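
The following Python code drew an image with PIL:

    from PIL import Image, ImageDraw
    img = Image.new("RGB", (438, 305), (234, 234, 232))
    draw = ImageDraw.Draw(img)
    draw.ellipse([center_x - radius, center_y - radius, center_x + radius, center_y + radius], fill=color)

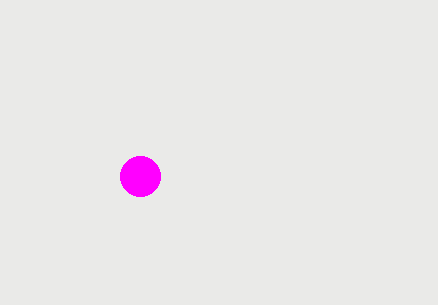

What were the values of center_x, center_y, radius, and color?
center_x = 140
center_y = 176
radius = 20
color = 'magenta'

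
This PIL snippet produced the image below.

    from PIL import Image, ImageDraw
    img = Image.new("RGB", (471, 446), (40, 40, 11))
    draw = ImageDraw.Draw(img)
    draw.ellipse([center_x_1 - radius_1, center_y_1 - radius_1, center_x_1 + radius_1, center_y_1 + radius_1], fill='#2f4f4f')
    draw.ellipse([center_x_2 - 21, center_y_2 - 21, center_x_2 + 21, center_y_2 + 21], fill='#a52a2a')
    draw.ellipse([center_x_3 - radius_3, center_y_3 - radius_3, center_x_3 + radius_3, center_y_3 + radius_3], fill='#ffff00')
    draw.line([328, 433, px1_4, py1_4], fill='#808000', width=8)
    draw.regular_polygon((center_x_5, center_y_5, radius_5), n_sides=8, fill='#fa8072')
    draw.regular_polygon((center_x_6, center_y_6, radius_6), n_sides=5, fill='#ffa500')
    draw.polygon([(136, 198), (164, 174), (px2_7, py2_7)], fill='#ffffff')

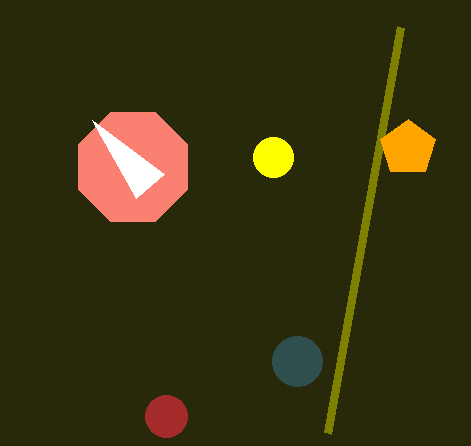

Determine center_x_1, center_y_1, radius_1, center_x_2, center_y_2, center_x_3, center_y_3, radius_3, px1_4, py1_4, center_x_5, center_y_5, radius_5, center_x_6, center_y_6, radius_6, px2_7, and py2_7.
center_x_1 = 297; center_y_1 = 361; radius_1 = 25; center_x_2 = 166; center_y_2 = 416; center_x_3 = 273; center_y_3 = 157; radius_3 = 20; px1_4 = 401; py1_4 = 27; center_x_5 = 133; center_y_5 = 167; radius_5 = 59; center_x_6 = 408; center_y_6 = 148; radius_6 = 29; px2_7 = 92; py2_7 = 120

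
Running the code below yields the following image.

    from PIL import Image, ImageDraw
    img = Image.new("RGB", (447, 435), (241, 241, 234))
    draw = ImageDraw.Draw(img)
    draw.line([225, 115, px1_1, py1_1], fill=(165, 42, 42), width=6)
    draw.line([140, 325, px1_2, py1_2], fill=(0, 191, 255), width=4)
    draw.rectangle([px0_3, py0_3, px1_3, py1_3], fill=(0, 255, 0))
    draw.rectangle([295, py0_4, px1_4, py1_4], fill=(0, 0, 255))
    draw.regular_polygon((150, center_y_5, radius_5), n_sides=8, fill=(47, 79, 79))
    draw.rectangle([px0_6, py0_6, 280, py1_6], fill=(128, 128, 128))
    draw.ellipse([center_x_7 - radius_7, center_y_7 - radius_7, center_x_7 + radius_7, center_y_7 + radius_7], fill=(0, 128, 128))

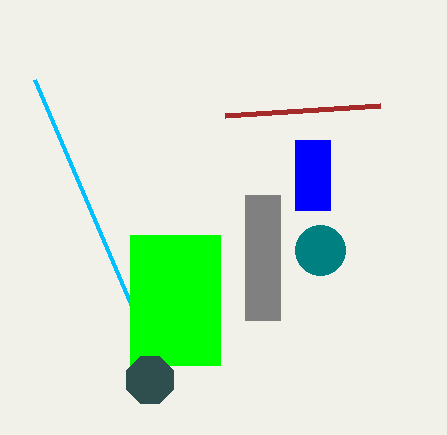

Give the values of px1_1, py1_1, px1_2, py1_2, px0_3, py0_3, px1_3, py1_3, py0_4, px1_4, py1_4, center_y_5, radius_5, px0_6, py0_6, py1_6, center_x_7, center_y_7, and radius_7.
px1_1 = 380, py1_1 = 105, px1_2 = 35, py1_2 = 80, px0_3 = 130, py0_3 = 235, px1_3 = 220, py1_3 = 365, py0_4 = 140, px1_4 = 330, py1_4 = 210, center_y_5 = 380, radius_5 = 25, px0_6 = 245, py0_6 = 195, py1_6 = 320, center_x_7 = 320, center_y_7 = 250, radius_7 = 25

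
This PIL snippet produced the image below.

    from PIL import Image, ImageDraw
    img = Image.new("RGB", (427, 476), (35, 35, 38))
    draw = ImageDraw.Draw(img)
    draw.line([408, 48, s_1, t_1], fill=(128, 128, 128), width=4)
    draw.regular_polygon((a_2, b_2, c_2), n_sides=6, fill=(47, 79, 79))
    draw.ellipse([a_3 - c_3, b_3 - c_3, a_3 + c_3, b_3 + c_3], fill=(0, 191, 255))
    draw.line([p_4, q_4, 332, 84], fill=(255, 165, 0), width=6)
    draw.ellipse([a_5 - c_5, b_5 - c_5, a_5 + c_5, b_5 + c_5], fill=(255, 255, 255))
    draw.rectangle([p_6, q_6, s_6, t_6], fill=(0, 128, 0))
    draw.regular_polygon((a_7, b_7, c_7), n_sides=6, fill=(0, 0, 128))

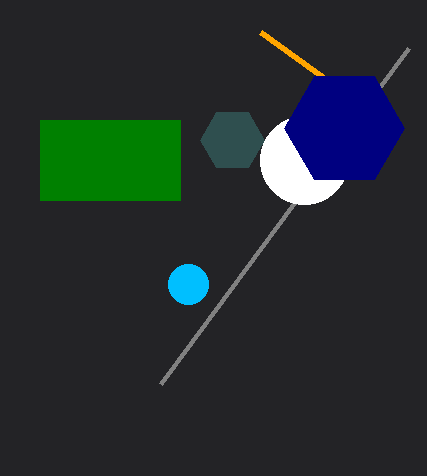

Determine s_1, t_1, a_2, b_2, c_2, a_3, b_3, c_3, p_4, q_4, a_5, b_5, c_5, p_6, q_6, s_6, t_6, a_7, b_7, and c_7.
s_1 = 160; t_1 = 384; a_2 = 232; b_2 = 140; c_2 = 32; a_3 = 188; b_3 = 284; c_3 = 20; p_4 = 260; q_4 = 32; a_5 = 304; b_5 = 160; c_5 = 44; p_6 = 40; q_6 = 120; s_6 = 180; t_6 = 200; a_7 = 344; b_7 = 128; c_7 = 60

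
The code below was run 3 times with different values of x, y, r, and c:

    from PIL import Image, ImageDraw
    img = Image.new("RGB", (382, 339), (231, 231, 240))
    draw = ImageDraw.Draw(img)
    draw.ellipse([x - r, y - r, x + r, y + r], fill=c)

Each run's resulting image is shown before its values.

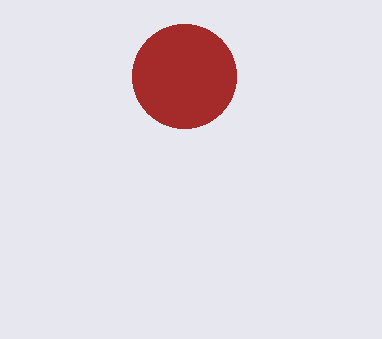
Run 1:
x = 184, y = 76, r = 52, c = 'brown'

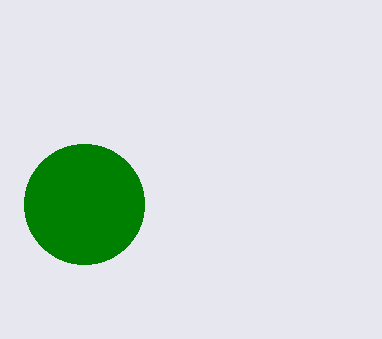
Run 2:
x = 84
y = 204
r = 60
c = 'green'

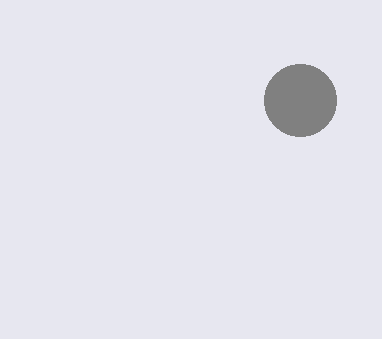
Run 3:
x = 300; y = 100; r = 36; c = 'gray'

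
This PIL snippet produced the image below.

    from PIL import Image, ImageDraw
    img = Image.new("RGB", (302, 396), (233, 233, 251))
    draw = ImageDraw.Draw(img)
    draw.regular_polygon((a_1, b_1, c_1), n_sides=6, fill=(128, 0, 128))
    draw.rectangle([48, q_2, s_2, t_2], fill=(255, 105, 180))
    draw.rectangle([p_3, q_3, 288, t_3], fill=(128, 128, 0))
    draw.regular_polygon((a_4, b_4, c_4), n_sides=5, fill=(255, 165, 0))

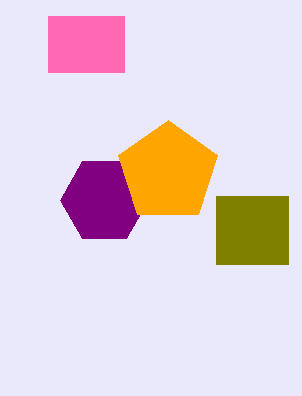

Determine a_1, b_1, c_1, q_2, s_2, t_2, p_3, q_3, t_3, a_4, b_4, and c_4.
a_1 = 104
b_1 = 200
c_1 = 44
q_2 = 16
s_2 = 124
t_2 = 72
p_3 = 216
q_3 = 196
t_3 = 264
a_4 = 168
b_4 = 172
c_4 = 52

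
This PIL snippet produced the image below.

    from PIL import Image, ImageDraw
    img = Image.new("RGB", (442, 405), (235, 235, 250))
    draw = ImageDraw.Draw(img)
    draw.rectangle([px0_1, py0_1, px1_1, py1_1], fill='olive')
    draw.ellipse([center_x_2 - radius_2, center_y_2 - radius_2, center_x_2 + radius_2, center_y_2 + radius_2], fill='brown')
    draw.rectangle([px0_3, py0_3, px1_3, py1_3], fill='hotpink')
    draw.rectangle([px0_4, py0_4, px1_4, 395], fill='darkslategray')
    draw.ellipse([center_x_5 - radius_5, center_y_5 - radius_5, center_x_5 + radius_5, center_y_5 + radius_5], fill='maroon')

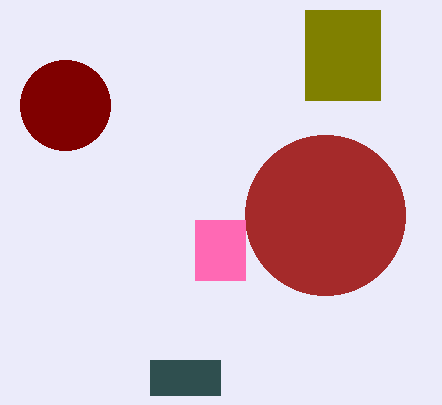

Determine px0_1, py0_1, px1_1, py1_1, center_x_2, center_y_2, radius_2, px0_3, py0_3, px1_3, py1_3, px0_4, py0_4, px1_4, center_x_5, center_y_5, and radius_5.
px0_1 = 305, py0_1 = 10, px1_1 = 380, py1_1 = 100, center_x_2 = 325, center_y_2 = 215, radius_2 = 80, px0_3 = 195, py0_3 = 220, px1_3 = 245, py1_3 = 280, px0_4 = 150, py0_4 = 360, px1_4 = 220, center_x_5 = 65, center_y_5 = 105, radius_5 = 45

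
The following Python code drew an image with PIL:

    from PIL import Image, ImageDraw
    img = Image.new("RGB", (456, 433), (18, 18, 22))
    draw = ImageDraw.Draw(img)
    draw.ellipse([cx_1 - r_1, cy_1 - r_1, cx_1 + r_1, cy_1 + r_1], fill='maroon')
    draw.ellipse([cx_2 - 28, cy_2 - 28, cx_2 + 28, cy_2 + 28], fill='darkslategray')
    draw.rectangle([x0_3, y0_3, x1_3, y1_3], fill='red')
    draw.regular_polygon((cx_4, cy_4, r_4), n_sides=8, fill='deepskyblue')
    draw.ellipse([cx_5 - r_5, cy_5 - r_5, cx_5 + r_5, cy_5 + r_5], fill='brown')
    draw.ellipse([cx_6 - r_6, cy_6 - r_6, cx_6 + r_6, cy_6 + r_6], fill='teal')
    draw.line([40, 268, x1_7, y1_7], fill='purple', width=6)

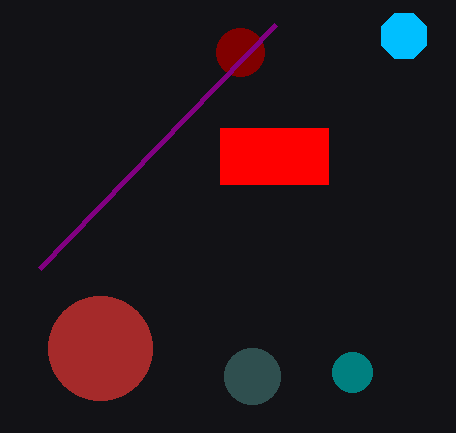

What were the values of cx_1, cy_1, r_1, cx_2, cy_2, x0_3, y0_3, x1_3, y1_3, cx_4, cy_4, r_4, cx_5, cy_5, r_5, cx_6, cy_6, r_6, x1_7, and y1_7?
cx_1 = 240; cy_1 = 52; r_1 = 24; cx_2 = 252; cy_2 = 376; x0_3 = 220; y0_3 = 128; x1_3 = 328; y1_3 = 184; cx_4 = 404; cy_4 = 36; r_4 = 24; cx_5 = 100; cy_5 = 348; r_5 = 52; cx_6 = 352; cy_6 = 372; r_6 = 20; x1_7 = 276; y1_7 = 24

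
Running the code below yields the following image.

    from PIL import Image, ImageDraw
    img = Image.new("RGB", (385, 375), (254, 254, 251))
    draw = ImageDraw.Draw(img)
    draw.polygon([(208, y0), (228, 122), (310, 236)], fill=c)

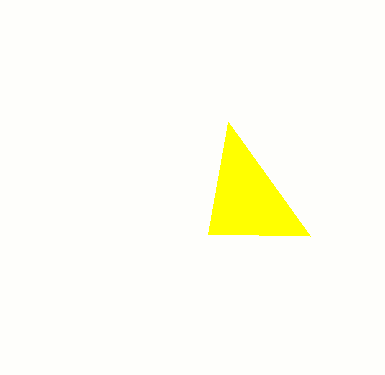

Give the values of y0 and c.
y0 = 234, c = 'yellow'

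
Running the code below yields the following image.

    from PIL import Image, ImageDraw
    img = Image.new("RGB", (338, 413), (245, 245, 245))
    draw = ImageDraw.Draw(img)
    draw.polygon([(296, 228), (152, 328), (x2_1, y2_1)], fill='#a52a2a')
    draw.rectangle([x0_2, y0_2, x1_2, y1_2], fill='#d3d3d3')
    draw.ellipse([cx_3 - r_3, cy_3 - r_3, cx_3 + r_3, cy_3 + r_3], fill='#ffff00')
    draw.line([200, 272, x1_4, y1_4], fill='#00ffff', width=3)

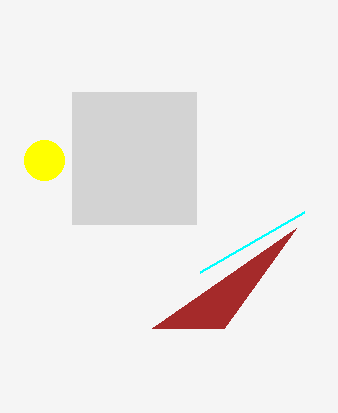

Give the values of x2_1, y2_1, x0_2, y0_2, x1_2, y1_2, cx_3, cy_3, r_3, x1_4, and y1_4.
x2_1 = 224, y2_1 = 328, x0_2 = 72, y0_2 = 92, x1_2 = 196, y1_2 = 224, cx_3 = 44, cy_3 = 160, r_3 = 20, x1_4 = 304, y1_4 = 212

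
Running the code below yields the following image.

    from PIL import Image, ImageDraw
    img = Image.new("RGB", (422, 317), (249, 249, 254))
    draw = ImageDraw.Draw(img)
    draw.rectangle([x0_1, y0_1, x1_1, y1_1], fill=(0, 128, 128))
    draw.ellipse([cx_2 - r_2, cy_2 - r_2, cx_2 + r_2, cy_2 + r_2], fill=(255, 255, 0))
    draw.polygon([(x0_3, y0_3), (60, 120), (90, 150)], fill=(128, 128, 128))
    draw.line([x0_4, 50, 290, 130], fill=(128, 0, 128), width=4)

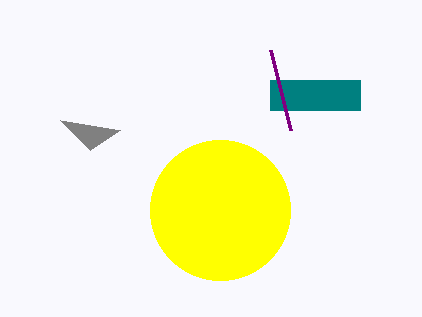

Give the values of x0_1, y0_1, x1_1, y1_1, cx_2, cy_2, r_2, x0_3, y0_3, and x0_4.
x0_1 = 270
y0_1 = 80
x1_1 = 360
y1_1 = 110
cx_2 = 220
cy_2 = 210
r_2 = 70
x0_3 = 120
y0_3 = 130
x0_4 = 270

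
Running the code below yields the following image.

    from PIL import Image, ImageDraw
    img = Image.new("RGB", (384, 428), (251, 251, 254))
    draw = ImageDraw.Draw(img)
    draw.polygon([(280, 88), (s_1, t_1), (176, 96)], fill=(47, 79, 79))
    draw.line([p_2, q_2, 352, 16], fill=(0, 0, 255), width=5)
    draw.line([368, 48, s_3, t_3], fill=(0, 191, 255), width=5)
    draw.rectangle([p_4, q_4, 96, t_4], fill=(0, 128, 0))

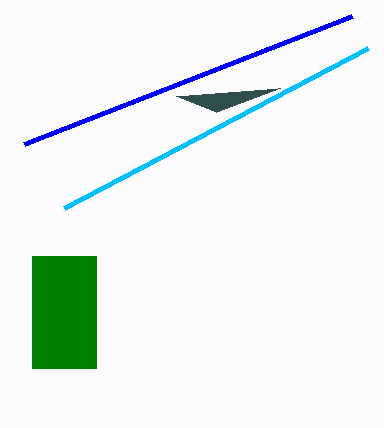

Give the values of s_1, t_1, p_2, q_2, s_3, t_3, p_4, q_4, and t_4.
s_1 = 216, t_1 = 112, p_2 = 24, q_2 = 144, s_3 = 64, t_3 = 208, p_4 = 32, q_4 = 256, t_4 = 368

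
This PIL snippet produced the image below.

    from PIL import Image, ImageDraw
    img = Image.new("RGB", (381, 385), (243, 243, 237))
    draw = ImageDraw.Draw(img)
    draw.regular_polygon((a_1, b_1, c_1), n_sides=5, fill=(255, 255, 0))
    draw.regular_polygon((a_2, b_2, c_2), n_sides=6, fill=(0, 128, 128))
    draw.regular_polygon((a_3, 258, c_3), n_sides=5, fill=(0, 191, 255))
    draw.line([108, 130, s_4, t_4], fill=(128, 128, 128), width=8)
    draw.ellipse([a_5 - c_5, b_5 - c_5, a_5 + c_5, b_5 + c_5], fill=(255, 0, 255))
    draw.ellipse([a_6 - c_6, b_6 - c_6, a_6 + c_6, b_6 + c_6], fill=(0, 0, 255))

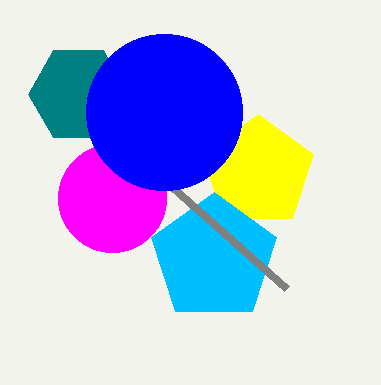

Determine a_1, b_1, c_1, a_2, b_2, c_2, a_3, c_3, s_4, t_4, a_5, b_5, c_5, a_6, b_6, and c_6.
a_1 = 258; b_1 = 172; c_1 = 58; a_2 = 78; b_2 = 94; c_2 = 50; a_3 = 214; c_3 = 66; s_4 = 286; t_4 = 288; a_5 = 112; b_5 = 198; c_5 = 54; a_6 = 164; b_6 = 112; c_6 = 78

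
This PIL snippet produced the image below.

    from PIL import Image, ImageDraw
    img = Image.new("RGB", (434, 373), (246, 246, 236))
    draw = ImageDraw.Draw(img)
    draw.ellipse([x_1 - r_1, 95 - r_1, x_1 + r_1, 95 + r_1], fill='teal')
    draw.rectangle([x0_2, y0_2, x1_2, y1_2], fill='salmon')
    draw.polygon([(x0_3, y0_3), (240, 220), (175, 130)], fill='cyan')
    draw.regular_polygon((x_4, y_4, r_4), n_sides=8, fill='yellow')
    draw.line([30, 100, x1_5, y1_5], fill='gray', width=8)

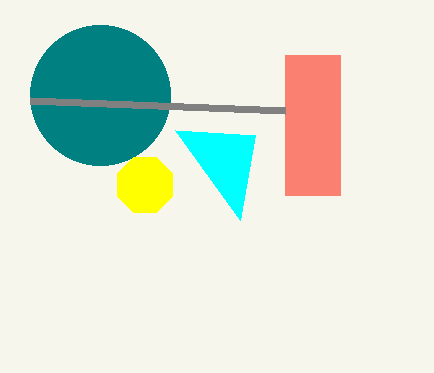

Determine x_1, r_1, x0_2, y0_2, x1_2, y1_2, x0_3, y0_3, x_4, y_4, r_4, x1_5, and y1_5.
x_1 = 100, r_1 = 70, x0_2 = 285, y0_2 = 55, x1_2 = 340, y1_2 = 195, x0_3 = 255, y0_3 = 135, x_4 = 145, y_4 = 185, r_4 = 30, x1_5 = 285, y1_5 = 110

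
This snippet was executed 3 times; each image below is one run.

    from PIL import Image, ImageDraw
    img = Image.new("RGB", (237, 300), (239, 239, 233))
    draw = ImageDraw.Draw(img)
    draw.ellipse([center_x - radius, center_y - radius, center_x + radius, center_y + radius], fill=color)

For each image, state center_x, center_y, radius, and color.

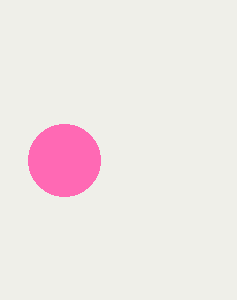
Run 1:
center_x = 64, center_y = 160, radius = 36, color = 'hotpink'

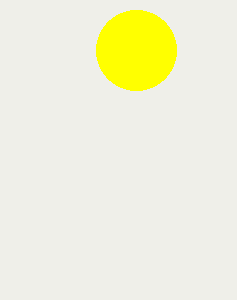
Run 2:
center_x = 136; center_y = 50; radius = 40; color = 'yellow'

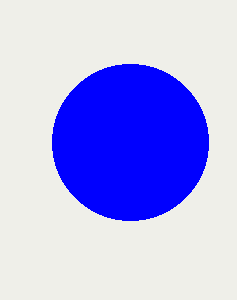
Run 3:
center_x = 130
center_y = 142
radius = 78
color = 'blue'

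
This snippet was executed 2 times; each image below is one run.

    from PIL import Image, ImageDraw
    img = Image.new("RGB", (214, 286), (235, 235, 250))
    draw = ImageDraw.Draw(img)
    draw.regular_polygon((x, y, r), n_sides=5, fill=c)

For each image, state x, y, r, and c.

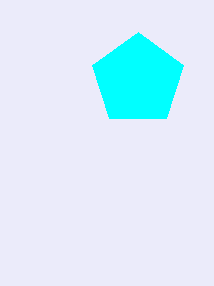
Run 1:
x = 138
y = 80
r = 48
c = 'cyan'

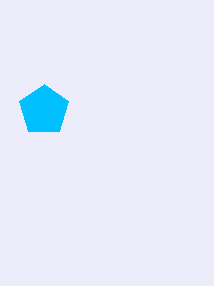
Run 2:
x = 44; y = 110; r = 26; c = 'deepskyblue'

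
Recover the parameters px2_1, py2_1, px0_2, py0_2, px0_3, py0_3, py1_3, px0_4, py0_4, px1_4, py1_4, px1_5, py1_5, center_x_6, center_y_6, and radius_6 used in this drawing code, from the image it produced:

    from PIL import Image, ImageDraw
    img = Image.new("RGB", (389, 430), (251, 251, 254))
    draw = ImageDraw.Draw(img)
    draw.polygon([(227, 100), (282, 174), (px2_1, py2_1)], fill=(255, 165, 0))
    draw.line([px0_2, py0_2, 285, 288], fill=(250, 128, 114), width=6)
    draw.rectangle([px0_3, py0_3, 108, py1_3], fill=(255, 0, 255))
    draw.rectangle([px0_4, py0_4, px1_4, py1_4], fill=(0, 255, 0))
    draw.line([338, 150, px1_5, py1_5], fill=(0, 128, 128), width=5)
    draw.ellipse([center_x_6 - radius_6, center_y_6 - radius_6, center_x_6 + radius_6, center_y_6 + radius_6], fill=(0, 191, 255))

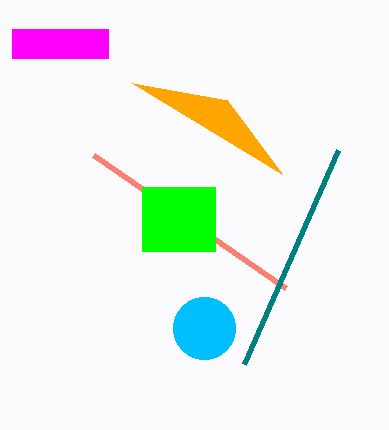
px2_1 = 132, py2_1 = 83, px0_2 = 93, py0_2 = 155, px0_3 = 12, py0_3 = 29, py1_3 = 58, px0_4 = 142, py0_4 = 187, px1_4 = 215, py1_4 = 251, px1_5 = 244, py1_5 = 364, center_x_6 = 204, center_y_6 = 328, radius_6 = 31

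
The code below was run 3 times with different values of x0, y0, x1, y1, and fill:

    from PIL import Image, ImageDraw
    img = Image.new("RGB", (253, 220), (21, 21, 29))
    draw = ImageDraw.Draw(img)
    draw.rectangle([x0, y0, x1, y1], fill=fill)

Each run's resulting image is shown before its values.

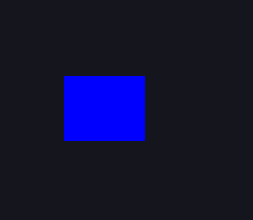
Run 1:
x0 = 64, y0 = 76, x1 = 144, y1 = 140, fill = 'blue'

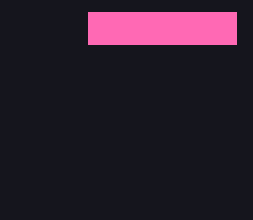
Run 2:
x0 = 88; y0 = 12; x1 = 236; y1 = 44; fill = 'hotpink'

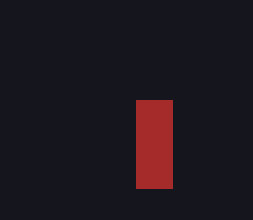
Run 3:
x0 = 136
y0 = 100
x1 = 172
y1 = 188
fill = 'brown'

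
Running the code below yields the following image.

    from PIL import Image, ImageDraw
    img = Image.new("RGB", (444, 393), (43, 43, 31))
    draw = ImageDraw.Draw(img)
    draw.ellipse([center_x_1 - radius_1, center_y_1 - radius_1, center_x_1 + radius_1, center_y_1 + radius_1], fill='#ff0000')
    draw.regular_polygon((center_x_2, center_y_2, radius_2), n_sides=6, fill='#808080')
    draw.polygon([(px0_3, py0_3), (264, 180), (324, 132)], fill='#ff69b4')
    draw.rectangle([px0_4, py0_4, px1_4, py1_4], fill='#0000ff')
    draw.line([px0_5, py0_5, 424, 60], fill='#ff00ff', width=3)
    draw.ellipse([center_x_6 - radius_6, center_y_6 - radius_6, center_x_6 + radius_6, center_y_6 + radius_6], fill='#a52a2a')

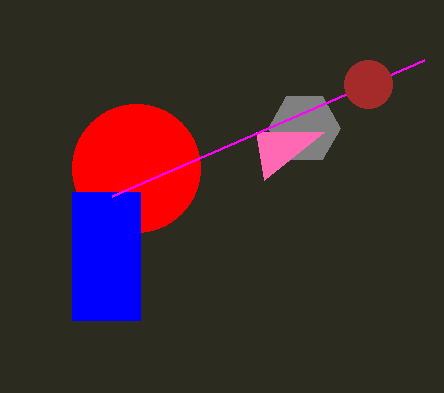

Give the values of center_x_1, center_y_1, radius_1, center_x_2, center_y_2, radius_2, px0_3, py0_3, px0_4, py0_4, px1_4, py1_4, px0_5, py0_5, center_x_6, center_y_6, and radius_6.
center_x_1 = 136
center_y_1 = 168
radius_1 = 64
center_x_2 = 304
center_y_2 = 128
radius_2 = 36
px0_3 = 256
py0_3 = 132
px0_4 = 72
py0_4 = 192
px1_4 = 140
py1_4 = 320
px0_5 = 112
py0_5 = 196
center_x_6 = 368
center_y_6 = 84
radius_6 = 24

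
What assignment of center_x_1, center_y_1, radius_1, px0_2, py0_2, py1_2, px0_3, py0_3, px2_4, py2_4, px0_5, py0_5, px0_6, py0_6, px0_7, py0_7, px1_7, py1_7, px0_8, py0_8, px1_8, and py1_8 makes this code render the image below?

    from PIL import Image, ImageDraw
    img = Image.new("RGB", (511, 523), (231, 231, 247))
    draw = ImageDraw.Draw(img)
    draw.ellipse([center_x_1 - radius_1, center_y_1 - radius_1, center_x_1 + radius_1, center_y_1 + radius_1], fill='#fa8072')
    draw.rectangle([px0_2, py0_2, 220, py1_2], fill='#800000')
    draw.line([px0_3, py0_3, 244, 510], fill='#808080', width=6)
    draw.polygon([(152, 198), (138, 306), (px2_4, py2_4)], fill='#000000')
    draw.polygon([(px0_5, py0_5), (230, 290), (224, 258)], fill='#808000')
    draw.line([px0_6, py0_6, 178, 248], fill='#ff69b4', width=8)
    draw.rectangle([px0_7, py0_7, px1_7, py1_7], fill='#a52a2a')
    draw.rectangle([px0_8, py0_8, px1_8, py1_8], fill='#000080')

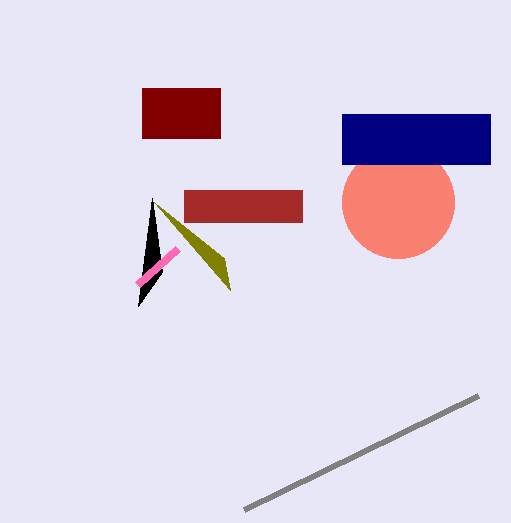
center_x_1 = 398; center_y_1 = 202; radius_1 = 56; px0_2 = 142; py0_2 = 88; py1_2 = 138; px0_3 = 478; py0_3 = 396; px2_4 = 162; py2_4 = 272; px0_5 = 154; py0_5 = 202; px0_6 = 138; py0_6 = 284; px0_7 = 184; py0_7 = 190; px1_7 = 302; py1_7 = 222; px0_8 = 342; py0_8 = 114; px1_8 = 490; py1_8 = 164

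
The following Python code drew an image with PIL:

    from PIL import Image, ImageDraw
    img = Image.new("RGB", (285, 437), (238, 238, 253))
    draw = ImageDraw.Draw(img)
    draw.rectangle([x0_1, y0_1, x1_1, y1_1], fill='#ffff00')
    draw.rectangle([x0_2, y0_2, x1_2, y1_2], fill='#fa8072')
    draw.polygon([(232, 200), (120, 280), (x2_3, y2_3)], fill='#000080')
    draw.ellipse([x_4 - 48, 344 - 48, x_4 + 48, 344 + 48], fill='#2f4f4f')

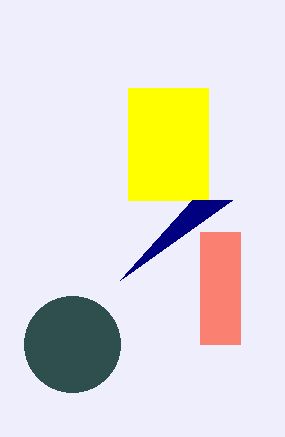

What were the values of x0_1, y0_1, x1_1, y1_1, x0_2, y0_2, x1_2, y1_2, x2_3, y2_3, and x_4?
x0_1 = 128
y0_1 = 88
x1_1 = 208
y1_1 = 200
x0_2 = 200
y0_2 = 232
x1_2 = 240
y1_2 = 344
x2_3 = 192
y2_3 = 200
x_4 = 72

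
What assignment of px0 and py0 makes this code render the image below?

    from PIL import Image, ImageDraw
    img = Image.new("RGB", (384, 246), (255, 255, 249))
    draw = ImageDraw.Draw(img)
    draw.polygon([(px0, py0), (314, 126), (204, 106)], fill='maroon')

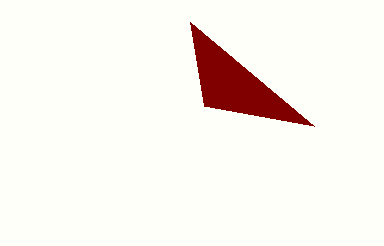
px0 = 190; py0 = 22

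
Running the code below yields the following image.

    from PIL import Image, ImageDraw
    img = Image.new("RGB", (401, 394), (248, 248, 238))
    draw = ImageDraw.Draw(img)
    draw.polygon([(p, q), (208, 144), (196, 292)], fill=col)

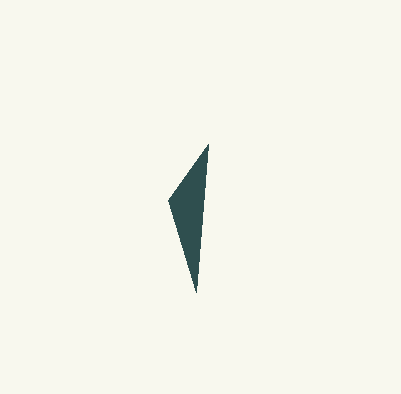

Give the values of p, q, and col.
p = 168; q = 200; col = 'darkslategray'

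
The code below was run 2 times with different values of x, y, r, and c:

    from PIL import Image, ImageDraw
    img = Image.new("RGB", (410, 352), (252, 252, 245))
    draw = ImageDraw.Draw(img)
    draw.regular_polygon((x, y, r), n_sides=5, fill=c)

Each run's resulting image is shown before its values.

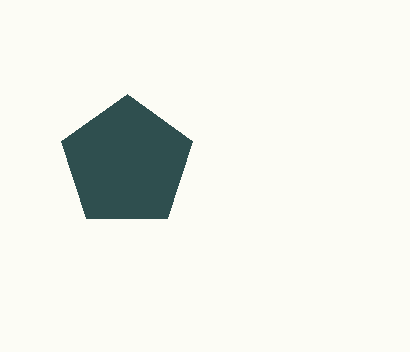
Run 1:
x = 127
y = 163
r = 69
c = 'darkslategray'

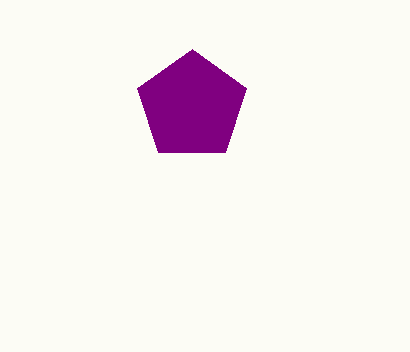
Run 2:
x = 192, y = 106, r = 57, c = 'purple'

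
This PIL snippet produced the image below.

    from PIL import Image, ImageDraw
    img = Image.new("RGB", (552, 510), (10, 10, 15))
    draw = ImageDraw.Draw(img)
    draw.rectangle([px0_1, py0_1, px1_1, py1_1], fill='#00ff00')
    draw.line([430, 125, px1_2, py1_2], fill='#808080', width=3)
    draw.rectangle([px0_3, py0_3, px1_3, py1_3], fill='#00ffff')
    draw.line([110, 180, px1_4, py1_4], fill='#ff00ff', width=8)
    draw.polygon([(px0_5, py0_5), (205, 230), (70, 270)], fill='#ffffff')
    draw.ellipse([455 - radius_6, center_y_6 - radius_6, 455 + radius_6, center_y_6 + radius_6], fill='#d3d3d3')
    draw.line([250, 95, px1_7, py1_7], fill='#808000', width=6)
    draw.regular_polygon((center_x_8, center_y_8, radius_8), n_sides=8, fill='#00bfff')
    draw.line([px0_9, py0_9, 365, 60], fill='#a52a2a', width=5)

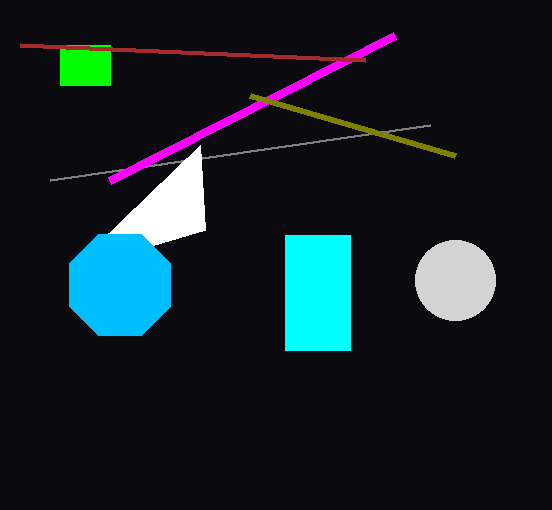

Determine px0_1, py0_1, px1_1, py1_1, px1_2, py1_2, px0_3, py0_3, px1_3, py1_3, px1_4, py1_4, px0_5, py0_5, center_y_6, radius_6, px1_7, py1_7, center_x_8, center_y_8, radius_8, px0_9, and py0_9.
px0_1 = 60, py0_1 = 45, px1_1 = 110, py1_1 = 85, px1_2 = 50, py1_2 = 180, px0_3 = 285, py0_3 = 235, px1_3 = 350, py1_3 = 350, px1_4 = 395, py1_4 = 35, px0_5 = 200, py0_5 = 145, center_y_6 = 280, radius_6 = 40, px1_7 = 455, py1_7 = 155, center_x_8 = 120, center_y_8 = 285, radius_8 = 55, px0_9 = 20, py0_9 = 45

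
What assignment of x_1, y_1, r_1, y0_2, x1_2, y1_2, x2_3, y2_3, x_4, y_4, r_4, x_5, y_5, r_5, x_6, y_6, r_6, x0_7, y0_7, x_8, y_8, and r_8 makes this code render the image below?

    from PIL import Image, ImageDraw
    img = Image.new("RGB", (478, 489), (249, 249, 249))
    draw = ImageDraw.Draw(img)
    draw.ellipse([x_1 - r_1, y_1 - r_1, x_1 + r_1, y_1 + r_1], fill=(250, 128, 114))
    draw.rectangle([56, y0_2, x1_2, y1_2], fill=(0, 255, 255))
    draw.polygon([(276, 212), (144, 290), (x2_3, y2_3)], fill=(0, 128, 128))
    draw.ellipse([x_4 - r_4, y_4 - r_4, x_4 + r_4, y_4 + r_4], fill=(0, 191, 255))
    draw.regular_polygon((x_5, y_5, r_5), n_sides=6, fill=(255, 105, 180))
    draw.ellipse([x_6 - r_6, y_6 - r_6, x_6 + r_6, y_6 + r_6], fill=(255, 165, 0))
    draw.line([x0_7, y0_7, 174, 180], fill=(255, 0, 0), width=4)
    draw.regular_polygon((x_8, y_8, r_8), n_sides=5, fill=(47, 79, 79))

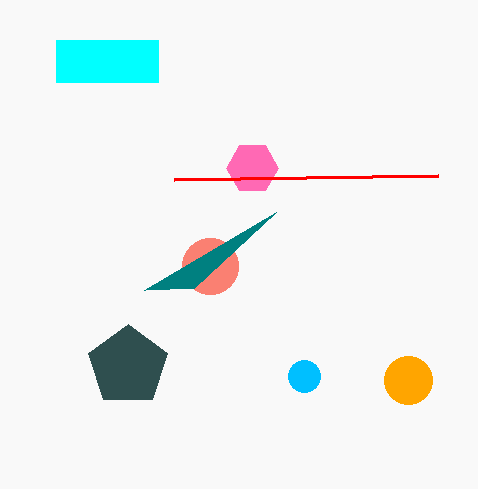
x_1 = 210, y_1 = 266, r_1 = 28, y0_2 = 40, x1_2 = 158, y1_2 = 82, x2_3 = 194, y2_3 = 288, x_4 = 304, y_4 = 376, r_4 = 16, x_5 = 252, y_5 = 168, r_5 = 26, x_6 = 408, y_6 = 380, r_6 = 24, x0_7 = 438, y0_7 = 176, x_8 = 128, y_8 = 366, r_8 = 42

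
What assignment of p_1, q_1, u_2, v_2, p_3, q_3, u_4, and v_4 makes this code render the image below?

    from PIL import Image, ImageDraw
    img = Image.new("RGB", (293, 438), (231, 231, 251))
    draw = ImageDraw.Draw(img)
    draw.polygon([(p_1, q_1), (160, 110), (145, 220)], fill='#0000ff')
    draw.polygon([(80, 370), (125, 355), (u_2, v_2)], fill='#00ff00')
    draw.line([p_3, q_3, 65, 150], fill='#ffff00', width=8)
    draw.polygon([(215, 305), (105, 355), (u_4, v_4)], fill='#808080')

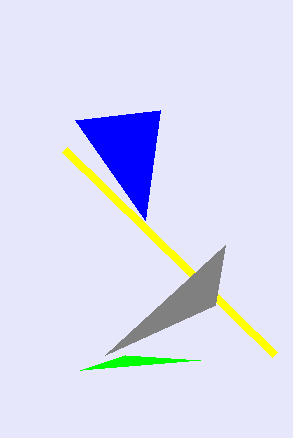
p_1 = 75, q_1 = 120, u_2 = 200, v_2 = 360, p_3 = 275, q_3 = 355, u_4 = 225, v_4 = 245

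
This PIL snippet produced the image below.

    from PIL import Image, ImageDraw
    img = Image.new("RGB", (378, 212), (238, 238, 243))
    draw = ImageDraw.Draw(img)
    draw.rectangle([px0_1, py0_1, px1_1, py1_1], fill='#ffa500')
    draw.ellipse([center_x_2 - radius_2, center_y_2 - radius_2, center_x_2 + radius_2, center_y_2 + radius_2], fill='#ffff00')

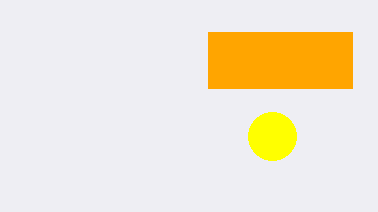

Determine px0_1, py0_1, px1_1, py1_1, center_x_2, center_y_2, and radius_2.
px0_1 = 208, py0_1 = 32, px1_1 = 352, py1_1 = 88, center_x_2 = 272, center_y_2 = 136, radius_2 = 24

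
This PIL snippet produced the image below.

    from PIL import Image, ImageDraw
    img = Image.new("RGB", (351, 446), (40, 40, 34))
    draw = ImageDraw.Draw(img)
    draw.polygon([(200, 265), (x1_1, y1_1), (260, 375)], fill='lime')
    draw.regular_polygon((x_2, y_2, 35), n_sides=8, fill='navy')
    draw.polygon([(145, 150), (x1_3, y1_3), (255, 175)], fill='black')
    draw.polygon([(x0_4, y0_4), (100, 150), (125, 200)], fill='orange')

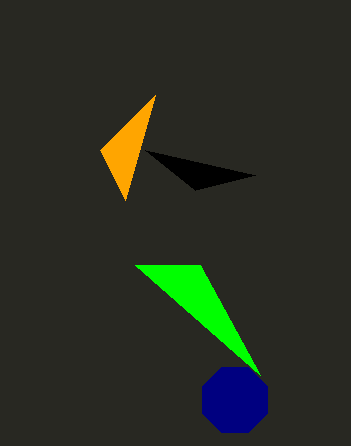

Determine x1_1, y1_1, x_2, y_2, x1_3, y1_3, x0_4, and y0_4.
x1_1 = 135, y1_1 = 265, x_2 = 235, y_2 = 400, x1_3 = 195, y1_3 = 190, x0_4 = 155, y0_4 = 95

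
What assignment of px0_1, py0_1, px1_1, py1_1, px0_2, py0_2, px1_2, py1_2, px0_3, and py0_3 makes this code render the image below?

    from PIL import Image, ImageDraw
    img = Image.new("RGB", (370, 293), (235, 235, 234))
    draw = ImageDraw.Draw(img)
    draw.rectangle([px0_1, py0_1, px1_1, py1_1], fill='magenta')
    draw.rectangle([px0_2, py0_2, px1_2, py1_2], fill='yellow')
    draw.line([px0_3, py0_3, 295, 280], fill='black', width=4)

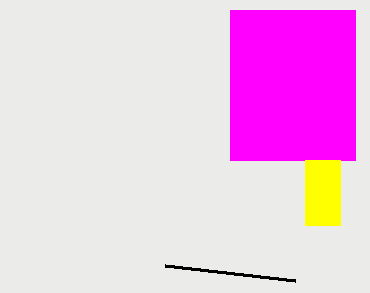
px0_1 = 230
py0_1 = 10
px1_1 = 355
py1_1 = 160
px0_2 = 305
py0_2 = 160
px1_2 = 340
py1_2 = 225
px0_3 = 165
py0_3 = 265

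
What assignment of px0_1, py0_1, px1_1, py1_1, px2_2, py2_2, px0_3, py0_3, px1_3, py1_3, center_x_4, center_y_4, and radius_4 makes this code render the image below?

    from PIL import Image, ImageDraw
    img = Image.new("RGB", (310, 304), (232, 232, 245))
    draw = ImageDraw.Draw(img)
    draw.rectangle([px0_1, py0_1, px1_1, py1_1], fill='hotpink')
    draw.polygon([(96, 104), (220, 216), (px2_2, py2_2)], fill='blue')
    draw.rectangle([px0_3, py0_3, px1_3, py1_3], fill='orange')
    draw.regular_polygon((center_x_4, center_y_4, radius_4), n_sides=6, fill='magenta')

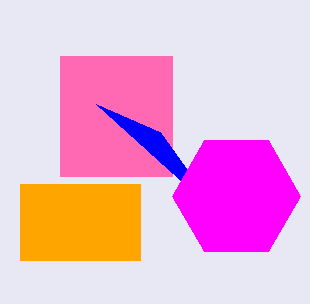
px0_1 = 60, py0_1 = 56, px1_1 = 172, py1_1 = 176, px2_2 = 160, py2_2 = 132, px0_3 = 20, py0_3 = 184, px1_3 = 140, py1_3 = 260, center_x_4 = 236, center_y_4 = 196, radius_4 = 64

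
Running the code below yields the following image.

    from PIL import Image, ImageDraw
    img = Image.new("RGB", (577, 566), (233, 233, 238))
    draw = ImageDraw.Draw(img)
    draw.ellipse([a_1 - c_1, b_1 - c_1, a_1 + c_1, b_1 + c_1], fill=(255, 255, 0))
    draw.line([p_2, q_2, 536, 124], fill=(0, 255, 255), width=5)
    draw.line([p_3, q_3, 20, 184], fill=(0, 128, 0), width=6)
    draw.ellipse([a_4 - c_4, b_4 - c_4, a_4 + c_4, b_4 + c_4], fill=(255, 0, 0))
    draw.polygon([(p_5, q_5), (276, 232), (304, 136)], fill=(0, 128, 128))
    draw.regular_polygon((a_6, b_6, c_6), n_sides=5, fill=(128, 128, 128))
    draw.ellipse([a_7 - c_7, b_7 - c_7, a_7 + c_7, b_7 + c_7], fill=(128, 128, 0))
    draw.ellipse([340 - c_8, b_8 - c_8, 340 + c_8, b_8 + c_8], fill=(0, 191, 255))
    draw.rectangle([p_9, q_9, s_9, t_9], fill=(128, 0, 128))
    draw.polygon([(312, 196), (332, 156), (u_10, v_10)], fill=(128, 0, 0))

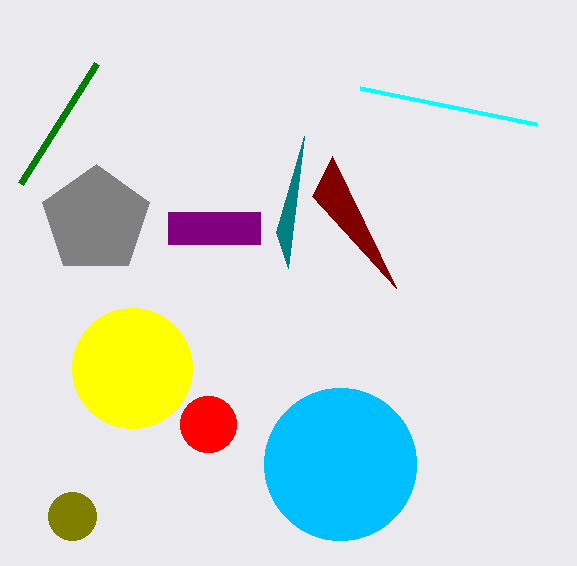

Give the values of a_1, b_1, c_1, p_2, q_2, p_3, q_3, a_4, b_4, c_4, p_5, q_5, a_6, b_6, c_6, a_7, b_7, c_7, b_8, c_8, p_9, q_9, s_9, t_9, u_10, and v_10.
a_1 = 132; b_1 = 368; c_1 = 60; p_2 = 360; q_2 = 88; p_3 = 96; q_3 = 64; a_4 = 208; b_4 = 424; c_4 = 28; p_5 = 288; q_5 = 268; a_6 = 96; b_6 = 220; c_6 = 56; a_7 = 72; b_7 = 516; c_7 = 24; b_8 = 464; c_8 = 76; p_9 = 168; q_9 = 212; s_9 = 260; t_9 = 244; u_10 = 396; v_10 = 288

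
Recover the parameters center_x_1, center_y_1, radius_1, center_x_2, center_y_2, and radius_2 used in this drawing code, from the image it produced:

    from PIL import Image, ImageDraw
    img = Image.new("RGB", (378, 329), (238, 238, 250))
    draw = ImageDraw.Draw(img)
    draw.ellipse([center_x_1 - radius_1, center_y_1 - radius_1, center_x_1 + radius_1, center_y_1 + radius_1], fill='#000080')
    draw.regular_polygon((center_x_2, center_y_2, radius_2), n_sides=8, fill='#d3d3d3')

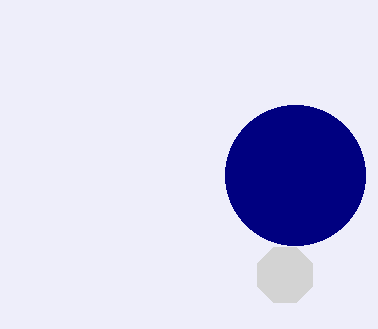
center_x_1 = 295, center_y_1 = 175, radius_1 = 70, center_x_2 = 285, center_y_2 = 275, radius_2 = 30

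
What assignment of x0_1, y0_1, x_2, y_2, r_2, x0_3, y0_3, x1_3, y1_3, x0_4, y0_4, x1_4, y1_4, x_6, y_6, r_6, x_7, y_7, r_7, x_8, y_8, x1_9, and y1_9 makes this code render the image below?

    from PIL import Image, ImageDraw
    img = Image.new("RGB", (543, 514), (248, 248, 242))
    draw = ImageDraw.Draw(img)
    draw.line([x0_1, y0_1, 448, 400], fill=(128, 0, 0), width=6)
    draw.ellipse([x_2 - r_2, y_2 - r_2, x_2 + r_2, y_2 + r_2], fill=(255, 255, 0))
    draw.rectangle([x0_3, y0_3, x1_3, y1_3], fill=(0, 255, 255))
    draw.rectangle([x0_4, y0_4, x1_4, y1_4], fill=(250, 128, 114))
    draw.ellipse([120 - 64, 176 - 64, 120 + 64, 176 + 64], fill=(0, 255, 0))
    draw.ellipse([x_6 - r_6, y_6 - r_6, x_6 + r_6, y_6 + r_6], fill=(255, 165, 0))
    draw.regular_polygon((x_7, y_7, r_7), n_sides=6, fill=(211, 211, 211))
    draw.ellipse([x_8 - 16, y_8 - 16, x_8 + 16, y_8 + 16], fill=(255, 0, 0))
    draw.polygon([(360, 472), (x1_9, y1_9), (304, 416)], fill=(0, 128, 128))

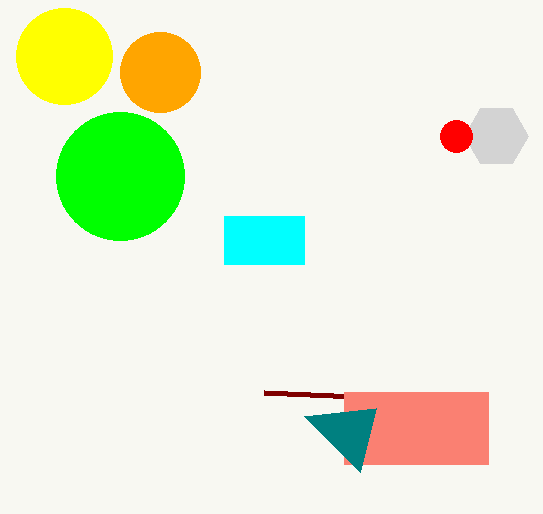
x0_1 = 264; y0_1 = 392; x_2 = 64; y_2 = 56; r_2 = 48; x0_3 = 224; y0_3 = 216; x1_3 = 304; y1_3 = 264; x0_4 = 344; y0_4 = 392; x1_4 = 488; y1_4 = 464; x_6 = 160; y_6 = 72; r_6 = 40; x_7 = 496; y_7 = 136; r_7 = 32; x_8 = 456; y_8 = 136; x1_9 = 376; y1_9 = 408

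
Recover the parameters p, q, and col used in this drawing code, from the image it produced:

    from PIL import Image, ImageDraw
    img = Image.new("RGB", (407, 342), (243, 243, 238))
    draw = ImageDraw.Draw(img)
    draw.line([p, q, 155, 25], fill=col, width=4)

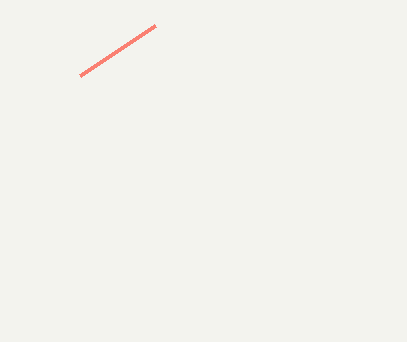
p = 80
q = 75
col = 'salmon'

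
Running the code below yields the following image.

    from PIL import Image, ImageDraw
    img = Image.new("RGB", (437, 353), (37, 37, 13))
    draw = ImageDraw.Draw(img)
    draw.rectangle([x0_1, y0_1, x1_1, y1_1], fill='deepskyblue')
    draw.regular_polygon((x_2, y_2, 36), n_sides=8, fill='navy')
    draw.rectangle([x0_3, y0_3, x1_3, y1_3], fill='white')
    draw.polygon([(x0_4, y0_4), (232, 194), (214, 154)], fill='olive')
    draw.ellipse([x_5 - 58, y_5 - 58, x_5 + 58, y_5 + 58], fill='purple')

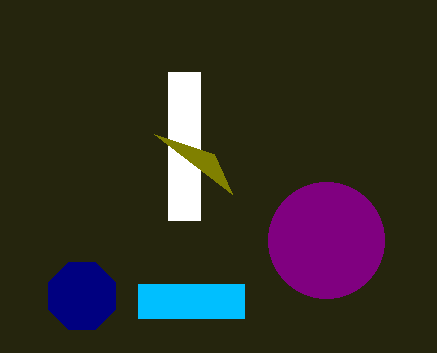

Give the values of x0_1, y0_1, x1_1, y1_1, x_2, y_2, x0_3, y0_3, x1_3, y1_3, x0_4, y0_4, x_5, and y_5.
x0_1 = 138, y0_1 = 284, x1_1 = 244, y1_1 = 318, x_2 = 82, y_2 = 296, x0_3 = 168, y0_3 = 72, x1_3 = 200, y1_3 = 220, x0_4 = 154, y0_4 = 134, x_5 = 326, y_5 = 240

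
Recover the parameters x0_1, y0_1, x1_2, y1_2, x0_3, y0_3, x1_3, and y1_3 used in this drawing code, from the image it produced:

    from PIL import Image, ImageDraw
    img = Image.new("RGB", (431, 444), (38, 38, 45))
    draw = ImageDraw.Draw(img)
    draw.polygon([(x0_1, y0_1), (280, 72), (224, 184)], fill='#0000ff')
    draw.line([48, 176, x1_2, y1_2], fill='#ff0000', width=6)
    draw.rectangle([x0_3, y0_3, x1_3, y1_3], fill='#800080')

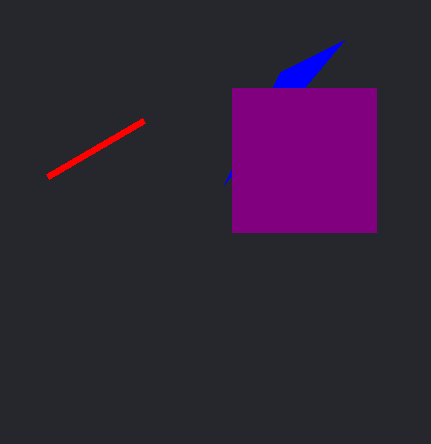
x0_1 = 344
y0_1 = 40
x1_2 = 144
y1_2 = 120
x0_3 = 232
y0_3 = 88
x1_3 = 376
y1_3 = 232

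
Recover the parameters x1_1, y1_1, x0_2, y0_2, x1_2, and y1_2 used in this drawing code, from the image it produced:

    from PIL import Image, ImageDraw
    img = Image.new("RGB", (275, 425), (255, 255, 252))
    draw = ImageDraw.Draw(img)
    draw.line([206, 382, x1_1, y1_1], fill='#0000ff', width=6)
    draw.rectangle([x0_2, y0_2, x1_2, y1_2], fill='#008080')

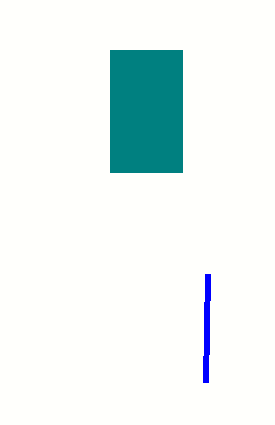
x1_1 = 208
y1_1 = 274
x0_2 = 110
y0_2 = 50
x1_2 = 182
y1_2 = 172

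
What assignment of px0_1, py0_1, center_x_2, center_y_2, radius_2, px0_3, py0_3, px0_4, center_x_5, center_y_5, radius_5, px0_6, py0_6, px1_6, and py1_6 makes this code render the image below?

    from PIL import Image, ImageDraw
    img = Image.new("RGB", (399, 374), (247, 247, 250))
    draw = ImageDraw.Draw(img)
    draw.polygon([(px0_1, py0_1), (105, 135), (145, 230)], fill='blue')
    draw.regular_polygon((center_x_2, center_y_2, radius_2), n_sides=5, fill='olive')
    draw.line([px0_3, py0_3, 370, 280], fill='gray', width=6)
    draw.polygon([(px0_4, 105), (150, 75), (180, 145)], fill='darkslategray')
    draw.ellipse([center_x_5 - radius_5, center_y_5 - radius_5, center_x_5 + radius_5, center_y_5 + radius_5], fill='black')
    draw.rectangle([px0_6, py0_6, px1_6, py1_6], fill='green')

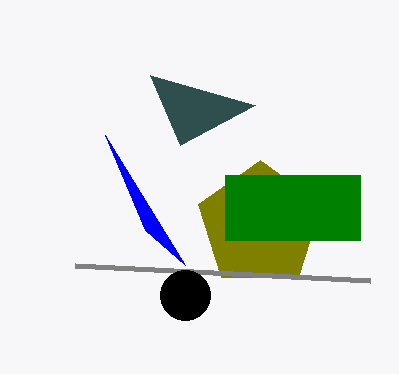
px0_1 = 185, py0_1 = 265, center_x_2 = 260, center_y_2 = 225, radius_2 = 65, px0_3 = 75, py0_3 = 265, px0_4 = 255, center_x_5 = 185, center_y_5 = 295, radius_5 = 25, px0_6 = 225, py0_6 = 175, px1_6 = 360, py1_6 = 240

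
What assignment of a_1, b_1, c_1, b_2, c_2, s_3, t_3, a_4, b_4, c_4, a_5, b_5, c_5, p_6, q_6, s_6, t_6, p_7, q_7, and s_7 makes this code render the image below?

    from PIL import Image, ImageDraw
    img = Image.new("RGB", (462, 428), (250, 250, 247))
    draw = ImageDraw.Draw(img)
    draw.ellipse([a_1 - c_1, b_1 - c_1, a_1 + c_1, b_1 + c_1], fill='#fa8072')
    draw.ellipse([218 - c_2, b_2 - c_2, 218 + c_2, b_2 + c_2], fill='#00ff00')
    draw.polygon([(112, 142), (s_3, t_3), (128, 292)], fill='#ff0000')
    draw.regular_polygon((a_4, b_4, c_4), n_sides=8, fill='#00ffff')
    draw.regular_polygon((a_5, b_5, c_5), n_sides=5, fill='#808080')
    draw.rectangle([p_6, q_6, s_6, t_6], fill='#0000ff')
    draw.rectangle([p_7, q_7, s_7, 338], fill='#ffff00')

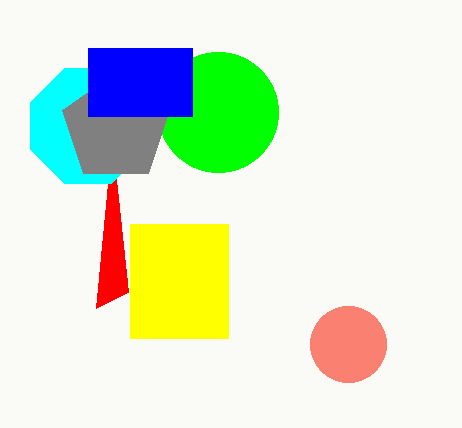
a_1 = 348, b_1 = 344, c_1 = 38, b_2 = 112, c_2 = 60, s_3 = 96, t_3 = 308, a_4 = 88, b_4 = 126, c_4 = 62, a_5 = 116, b_5 = 128, c_5 = 56, p_6 = 88, q_6 = 48, s_6 = 192, t_6 = 116, p_7 = 130, q_7 = 224, s_7 = 228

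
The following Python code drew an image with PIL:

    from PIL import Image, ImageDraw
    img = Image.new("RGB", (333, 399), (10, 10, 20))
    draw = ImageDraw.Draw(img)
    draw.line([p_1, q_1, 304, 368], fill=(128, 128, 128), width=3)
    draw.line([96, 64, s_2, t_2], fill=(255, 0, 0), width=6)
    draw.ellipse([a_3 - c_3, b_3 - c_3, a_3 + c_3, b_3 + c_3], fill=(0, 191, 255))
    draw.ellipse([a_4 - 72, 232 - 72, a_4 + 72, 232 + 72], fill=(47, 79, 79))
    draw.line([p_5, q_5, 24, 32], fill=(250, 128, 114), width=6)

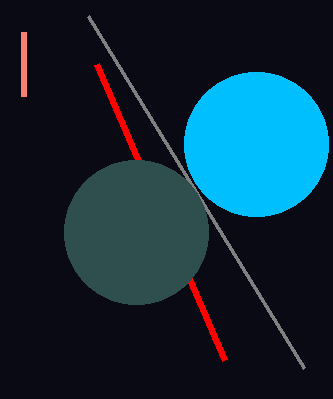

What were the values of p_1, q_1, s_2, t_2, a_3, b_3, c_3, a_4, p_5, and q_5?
p_1 = 88; q_1 = 16; s_2 = 224; t_2 = 360; a_3 = 256; b_3 = 144; c_3 = 72; a_4 = 136; p_5 = 24; q_5 = 96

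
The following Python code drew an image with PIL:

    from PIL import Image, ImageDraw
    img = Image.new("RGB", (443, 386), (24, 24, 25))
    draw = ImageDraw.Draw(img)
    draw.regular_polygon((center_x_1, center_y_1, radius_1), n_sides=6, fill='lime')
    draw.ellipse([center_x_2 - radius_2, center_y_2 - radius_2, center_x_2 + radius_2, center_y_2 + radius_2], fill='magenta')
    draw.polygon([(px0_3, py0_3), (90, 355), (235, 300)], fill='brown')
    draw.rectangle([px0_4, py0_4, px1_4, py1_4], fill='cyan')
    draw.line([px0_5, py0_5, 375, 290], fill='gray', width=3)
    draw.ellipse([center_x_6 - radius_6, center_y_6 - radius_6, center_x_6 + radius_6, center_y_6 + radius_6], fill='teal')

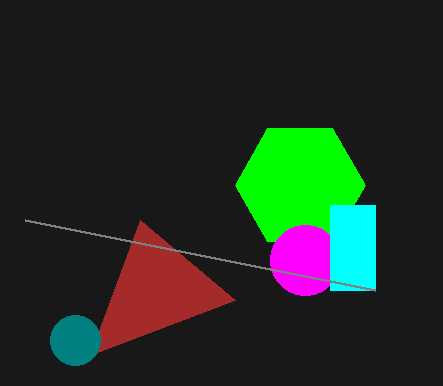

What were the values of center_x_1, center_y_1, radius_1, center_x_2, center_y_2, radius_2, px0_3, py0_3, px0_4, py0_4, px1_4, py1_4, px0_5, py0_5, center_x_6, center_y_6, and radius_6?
center_x_1 = 300
center_y_1 = 185
radius_1 = 65
center_x_2 = 305
center_y_2 = 260
radius_2 = 35
px0_3 = 140
py0_3 = 220
px0_4 = 330
py0_4 = 205
px1_4 = 375
py1_4 = 290
px0_5 = 25
py0_5 = 220
center_x_6 = 75
center_y_6 = 340
radius_6 = 25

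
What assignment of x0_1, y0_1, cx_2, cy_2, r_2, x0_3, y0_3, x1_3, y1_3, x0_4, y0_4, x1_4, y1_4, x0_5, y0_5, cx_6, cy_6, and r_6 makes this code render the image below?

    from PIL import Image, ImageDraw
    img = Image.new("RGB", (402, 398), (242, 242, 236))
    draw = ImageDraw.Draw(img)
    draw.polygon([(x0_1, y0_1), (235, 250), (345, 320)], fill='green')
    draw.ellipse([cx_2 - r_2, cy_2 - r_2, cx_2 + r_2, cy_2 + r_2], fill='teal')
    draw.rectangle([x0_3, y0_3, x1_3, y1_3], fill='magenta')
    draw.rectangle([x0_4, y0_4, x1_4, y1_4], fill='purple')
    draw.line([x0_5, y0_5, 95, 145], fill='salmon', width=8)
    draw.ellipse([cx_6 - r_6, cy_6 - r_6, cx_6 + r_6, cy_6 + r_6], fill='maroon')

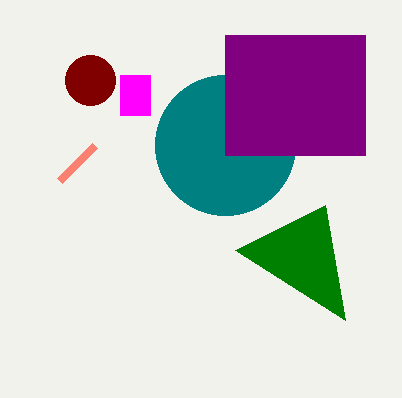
x0_1 = 325
y0_1 = 205
cx_2 = 225
cy_2 = 145
r_2 = 70
x0_3 = 120
y0_3 = 75
x1_3 = 150
y1_3 = 115
x0_4 = 225
y0_4 = 35
x1_4 = 365
y1_4 = 155
x0_5 = 60
y0_5 = 180
cx_6 = 90
cy_6 = 80
r_6 = 25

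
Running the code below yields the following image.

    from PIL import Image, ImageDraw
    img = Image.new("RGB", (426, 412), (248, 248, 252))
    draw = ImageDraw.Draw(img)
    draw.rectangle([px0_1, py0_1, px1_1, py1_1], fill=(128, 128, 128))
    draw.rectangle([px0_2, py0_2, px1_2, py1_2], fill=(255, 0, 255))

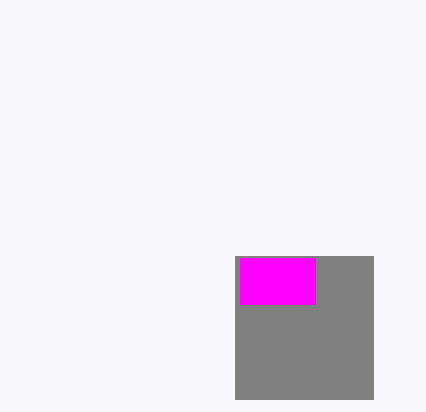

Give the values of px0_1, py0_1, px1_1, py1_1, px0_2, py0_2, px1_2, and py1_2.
px0_1 = 235
py0_1 = 256
px1_1 = 373
py1_1 = 399
px0_2 = 240
py0_2 = 258
px1_2 = 315
py1_2 = 304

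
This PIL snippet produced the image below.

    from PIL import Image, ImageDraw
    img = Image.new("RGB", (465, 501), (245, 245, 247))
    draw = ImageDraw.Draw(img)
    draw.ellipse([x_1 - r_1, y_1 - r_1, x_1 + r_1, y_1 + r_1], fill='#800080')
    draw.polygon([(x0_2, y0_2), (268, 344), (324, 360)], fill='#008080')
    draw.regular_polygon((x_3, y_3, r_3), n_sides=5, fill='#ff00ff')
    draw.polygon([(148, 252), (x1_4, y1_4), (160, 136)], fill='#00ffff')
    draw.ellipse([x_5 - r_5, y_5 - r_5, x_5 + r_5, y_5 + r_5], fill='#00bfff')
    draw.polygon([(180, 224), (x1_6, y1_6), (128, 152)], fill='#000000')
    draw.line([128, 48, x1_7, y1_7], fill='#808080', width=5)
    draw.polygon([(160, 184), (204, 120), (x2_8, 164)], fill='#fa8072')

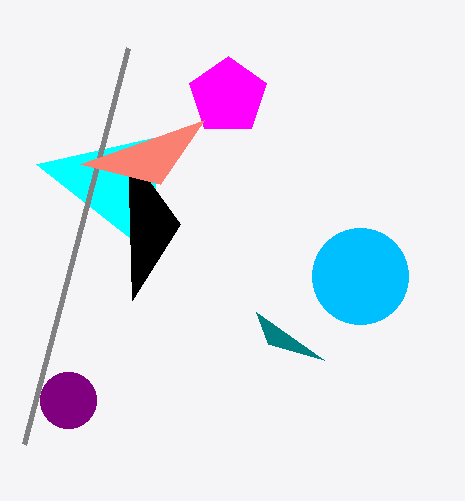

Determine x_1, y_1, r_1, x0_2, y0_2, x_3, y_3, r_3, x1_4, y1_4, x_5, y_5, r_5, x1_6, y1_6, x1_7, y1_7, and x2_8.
x_1 = 68; y_1 = 400; r_1 = 28; x0_2 = 256; y0_2 = 312; x_3 = 228; y_3 = 96; r_3 = 40; x1_4 = 36; y1_4 = 164; x_5 = 360; y_5 = 276; r_5 = 48; x1_6 = 132; y1_6 = 300; x1_7 = 24; y1_7 = 444; x2_8 = 80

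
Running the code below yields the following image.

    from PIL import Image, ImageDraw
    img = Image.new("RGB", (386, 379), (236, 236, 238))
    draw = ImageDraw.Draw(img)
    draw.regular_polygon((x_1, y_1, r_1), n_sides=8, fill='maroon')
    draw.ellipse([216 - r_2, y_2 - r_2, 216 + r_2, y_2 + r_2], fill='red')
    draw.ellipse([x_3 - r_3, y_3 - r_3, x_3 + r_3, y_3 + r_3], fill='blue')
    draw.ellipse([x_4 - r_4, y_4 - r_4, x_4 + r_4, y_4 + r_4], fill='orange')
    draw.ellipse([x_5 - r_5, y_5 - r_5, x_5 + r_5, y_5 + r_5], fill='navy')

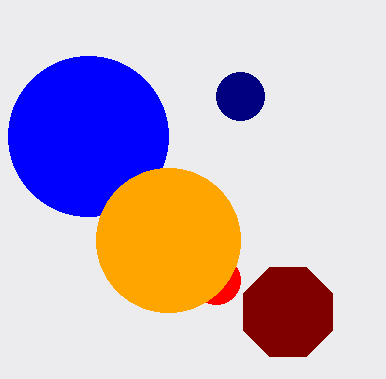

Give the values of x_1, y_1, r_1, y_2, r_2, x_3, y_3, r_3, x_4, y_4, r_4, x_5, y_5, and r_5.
x_1 = 288; y_1 = 312; r_1 = 48; y_2 = 280; r_2 = 24; x_3 = 88; y_3 = 136; r_3 = 80; x_4 = 168; y_4 = 240; r_4 = 72; x_5 = 240; y_5 = 96; r_5 = 24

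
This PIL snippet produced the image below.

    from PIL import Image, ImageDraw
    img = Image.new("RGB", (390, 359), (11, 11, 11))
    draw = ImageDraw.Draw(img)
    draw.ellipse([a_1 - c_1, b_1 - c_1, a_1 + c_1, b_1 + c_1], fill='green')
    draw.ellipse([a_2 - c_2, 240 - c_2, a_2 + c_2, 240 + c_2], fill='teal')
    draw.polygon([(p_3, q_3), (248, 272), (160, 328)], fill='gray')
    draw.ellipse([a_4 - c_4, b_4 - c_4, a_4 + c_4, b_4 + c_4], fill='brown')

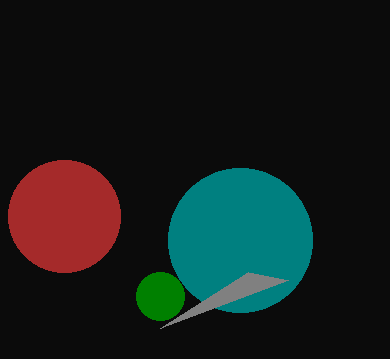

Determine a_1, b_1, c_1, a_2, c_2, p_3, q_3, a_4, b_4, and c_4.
a_1 = 160, b_1 = 296, c_1 = 24, a_2 = 240, c_2 = 72, p_3 = 288, q_3 = 280, a_4 = 64, b_4 = 216, c_4 = 56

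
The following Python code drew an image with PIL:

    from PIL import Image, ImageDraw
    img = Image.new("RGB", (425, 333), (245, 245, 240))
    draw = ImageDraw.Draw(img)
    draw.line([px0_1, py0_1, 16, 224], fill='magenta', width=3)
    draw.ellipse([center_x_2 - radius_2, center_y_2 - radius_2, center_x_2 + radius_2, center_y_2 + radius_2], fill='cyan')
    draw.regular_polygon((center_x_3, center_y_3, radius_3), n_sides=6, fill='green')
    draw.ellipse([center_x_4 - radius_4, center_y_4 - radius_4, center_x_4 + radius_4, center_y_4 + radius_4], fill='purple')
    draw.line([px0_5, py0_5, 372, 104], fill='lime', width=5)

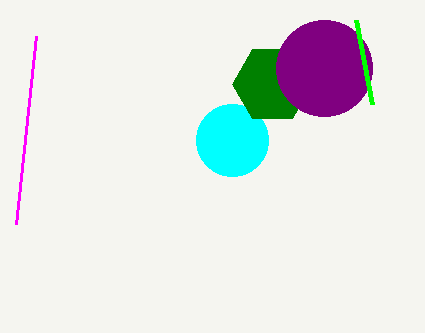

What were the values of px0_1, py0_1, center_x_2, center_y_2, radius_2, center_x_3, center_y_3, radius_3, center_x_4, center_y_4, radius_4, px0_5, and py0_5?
px0_1 = 36
py0_1 = 36
center_x_2 = 232
center_y_2 = 140
radius_2 = 36
center_x_3 = 272
center_y_3 = 84
radius_3 = 40
center_x_4 = 324
center_y_4 = 68
radius_4 = 48
px0_5 = 356
py0_5 = 20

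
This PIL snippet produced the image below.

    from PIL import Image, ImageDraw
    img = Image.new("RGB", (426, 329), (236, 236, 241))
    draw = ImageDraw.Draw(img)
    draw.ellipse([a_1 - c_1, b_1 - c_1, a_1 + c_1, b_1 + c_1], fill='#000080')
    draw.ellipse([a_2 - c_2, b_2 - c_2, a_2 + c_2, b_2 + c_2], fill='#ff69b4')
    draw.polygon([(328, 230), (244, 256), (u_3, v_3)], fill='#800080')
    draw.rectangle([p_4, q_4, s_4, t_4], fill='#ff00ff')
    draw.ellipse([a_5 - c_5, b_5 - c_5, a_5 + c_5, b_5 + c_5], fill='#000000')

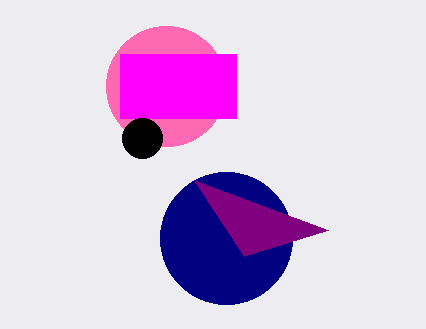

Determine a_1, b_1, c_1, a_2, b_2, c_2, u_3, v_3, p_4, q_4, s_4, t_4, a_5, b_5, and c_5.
a_1 = 226
b_1 = 238
c_1 = 66
a_2 = 166
b_2 = 86
c_2 = 60
u_3 = 194
v_3 = 180
p_4 = 120
q_4 = 54
s_4 = 236
t_4 = 118
a_5 = 142
b_5 = 138
c_5 = 20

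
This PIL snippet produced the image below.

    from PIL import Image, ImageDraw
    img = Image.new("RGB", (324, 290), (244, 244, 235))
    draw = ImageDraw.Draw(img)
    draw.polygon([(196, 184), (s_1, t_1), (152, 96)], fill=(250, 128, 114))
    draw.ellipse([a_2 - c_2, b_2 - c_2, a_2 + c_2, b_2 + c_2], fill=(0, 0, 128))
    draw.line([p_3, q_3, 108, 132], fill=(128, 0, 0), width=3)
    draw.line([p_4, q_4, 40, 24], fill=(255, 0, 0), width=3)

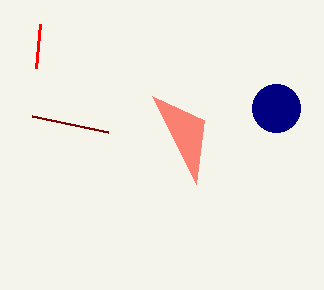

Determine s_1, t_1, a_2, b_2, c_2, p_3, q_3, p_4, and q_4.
s_1 = 204; t_1 = 120; a_2 = 276; b_2 = 108; c_2 = 24; p_3 = 32; q_3 = 116; p_4 = 36; q_4 = 68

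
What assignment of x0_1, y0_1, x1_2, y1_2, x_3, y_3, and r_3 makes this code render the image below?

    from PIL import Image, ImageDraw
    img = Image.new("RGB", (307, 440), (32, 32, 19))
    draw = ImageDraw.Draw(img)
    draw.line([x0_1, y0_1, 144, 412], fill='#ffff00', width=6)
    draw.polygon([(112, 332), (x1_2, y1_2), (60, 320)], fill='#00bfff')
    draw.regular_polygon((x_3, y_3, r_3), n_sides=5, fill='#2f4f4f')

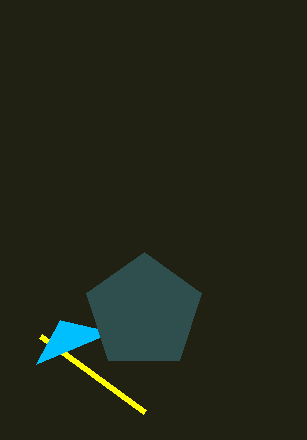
x0_1 = 40; y0_1 = 336; x1_2 = 36; y1_2 = 364; x_3 = 144; y_3 = 312; r_3 = 60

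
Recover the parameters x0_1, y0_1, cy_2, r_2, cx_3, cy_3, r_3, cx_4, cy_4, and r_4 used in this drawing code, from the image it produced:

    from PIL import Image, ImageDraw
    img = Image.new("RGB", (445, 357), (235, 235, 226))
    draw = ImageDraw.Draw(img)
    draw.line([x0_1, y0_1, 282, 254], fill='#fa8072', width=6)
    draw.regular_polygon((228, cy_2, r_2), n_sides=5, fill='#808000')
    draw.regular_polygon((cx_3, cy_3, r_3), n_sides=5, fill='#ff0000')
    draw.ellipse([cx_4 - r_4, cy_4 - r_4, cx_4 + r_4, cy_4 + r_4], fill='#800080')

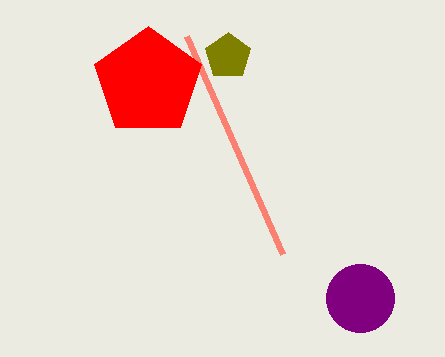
x0_1 = 186; y0_1 = 36; cy_2 = 56; r_2 = 24; cx_3 = 148; cy_3 = 82; r_3 = 56; cx_4 = 360; cy_4 = 298; r_4 = 34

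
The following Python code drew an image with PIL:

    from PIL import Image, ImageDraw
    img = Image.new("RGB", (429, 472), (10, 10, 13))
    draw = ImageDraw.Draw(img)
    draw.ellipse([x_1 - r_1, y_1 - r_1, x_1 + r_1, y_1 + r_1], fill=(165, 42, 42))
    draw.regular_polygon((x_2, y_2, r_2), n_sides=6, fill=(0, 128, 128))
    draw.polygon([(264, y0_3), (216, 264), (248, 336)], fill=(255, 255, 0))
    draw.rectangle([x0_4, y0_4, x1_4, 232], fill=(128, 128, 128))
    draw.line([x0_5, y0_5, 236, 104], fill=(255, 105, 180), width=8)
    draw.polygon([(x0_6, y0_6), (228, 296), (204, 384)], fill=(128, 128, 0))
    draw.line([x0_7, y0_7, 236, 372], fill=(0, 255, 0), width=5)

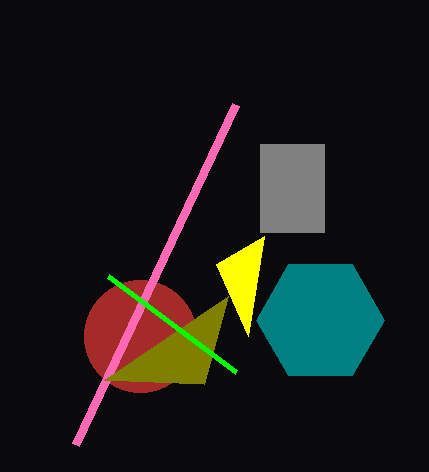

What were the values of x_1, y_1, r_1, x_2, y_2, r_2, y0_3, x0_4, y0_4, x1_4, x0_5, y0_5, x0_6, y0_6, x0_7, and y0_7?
x_1 = 140, y_1 = 336, r_1 = 56, x_2 = 320, y_2 = 320, r_2 = 64, y0_3 = 236, x0_4 = 260, y0_4 = 144, x1_4 = 324, x0_5 = 76, y0_5 = 444, x0_6 = 104, y0_6 = 380, x0_7 = 108, y0_7 = 276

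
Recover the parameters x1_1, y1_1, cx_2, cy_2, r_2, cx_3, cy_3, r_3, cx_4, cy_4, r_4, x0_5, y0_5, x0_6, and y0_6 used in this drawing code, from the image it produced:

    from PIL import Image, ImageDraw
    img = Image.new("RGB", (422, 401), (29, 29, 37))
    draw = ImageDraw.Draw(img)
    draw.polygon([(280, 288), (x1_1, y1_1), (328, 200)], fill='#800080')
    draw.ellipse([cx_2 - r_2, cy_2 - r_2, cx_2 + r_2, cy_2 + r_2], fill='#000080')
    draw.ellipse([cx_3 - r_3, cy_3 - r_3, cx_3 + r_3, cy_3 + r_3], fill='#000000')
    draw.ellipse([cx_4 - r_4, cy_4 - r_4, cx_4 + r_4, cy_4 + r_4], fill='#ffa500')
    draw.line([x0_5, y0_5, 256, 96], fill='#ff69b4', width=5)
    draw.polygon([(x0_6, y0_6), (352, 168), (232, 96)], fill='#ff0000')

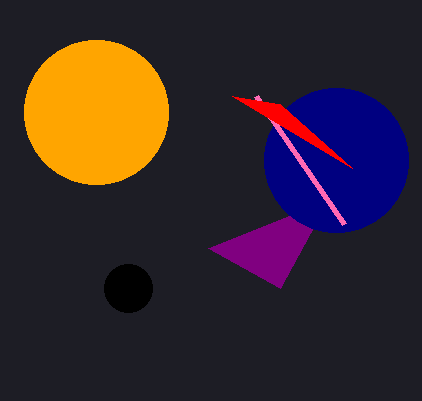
x1_1 = 208, y1_1 = 248, cx_2 = 336, cy_2 = 160, r_2 = 72, cx_3 = 128, cy_3 = 288, r_3 = 24, cx_4 = 96, cy_4 = 112, r_4 = 72, x0_5 = 344, y0_5 = 224, x0_6 = 280, y0_6 = 104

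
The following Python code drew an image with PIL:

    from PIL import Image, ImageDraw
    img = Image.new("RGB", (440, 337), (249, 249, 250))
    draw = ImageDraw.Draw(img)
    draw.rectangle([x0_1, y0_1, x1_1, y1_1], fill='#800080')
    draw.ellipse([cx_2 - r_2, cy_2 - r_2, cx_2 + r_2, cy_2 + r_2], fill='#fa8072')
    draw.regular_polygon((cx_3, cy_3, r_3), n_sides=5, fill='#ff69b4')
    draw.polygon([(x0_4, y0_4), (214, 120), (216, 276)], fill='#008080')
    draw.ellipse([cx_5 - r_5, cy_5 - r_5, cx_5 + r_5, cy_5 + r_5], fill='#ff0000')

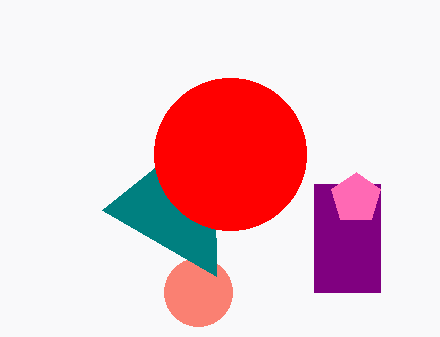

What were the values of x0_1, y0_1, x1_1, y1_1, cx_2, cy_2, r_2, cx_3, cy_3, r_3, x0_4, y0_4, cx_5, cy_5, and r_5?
x0_1 = 314; y0_1 = 184; x1_1 = 380; y1_1 = 292; cx_2 = 198; cy_2 = 292; r_2 = 34; cx_3 = 356; cy_3 = 198; r_3 = 26; x0_4 = 102; y0_4 = 210; cx_5 = 230; cy_5 = 154; r_5 = 76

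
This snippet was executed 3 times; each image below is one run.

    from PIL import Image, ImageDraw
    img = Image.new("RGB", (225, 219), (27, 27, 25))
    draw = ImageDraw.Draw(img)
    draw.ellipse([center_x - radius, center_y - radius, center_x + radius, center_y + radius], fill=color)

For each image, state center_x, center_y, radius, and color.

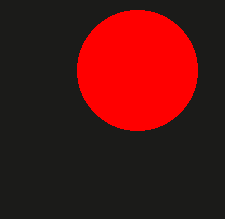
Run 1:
center_x = 137; center_y = 70; radius = 60; color = 'red'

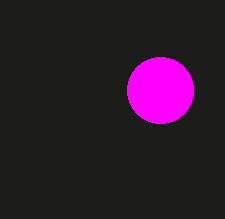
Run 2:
center_x = 160; center_y = 90; radius = 33; color = 'magenta'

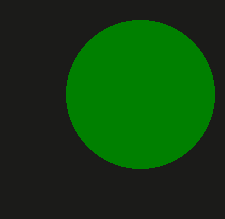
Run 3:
center_x = 140, center_y = 94, radius = 74, color = 'green'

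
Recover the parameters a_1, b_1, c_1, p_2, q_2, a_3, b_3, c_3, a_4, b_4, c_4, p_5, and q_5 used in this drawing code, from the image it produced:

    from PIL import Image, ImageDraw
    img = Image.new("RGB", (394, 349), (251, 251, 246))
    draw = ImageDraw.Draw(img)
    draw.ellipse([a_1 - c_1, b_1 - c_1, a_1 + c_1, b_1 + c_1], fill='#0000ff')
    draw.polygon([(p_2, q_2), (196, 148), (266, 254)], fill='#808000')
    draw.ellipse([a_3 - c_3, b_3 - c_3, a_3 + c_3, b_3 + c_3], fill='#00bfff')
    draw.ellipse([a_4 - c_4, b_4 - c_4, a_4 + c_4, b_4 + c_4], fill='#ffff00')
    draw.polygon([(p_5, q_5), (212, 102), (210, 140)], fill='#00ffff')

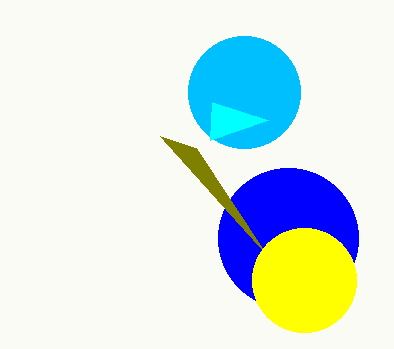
a_1 = 288; b_1 = 238; c_1 = 70; p_2 = 160; q_2 = 136; a_3 = 244; b_3 = 92; c_3 = 56; a_4 = 304; b_4 = 280; c_4 = 52; p_5 = 268; q_5 = 120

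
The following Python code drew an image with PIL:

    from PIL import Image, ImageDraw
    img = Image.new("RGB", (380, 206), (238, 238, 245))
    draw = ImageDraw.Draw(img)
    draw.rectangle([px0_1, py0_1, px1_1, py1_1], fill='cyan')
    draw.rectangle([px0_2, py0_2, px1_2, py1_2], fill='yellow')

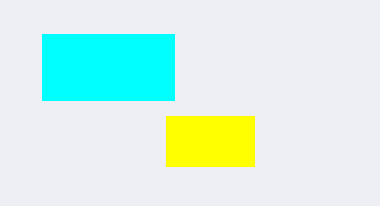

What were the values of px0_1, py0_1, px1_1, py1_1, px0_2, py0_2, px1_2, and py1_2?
px0_1 = 42, py0_1 = 34, px1_1 = 174, py1_1 = 100, px0_2 = 166, py0_2 = 116, px1_2 = 254, py1_2 = 166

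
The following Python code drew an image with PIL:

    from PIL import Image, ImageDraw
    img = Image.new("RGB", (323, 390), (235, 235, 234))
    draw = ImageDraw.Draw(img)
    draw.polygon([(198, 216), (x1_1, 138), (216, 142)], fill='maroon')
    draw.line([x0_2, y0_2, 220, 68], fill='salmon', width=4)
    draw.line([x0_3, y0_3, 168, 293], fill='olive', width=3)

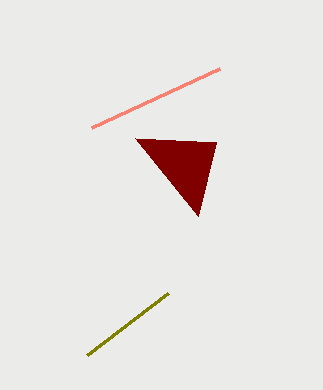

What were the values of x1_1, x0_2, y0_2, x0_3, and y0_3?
x1_1 = 135, x0_2 = 92, y0_2 = 127, x0_3 = 87, y0_3 = 355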